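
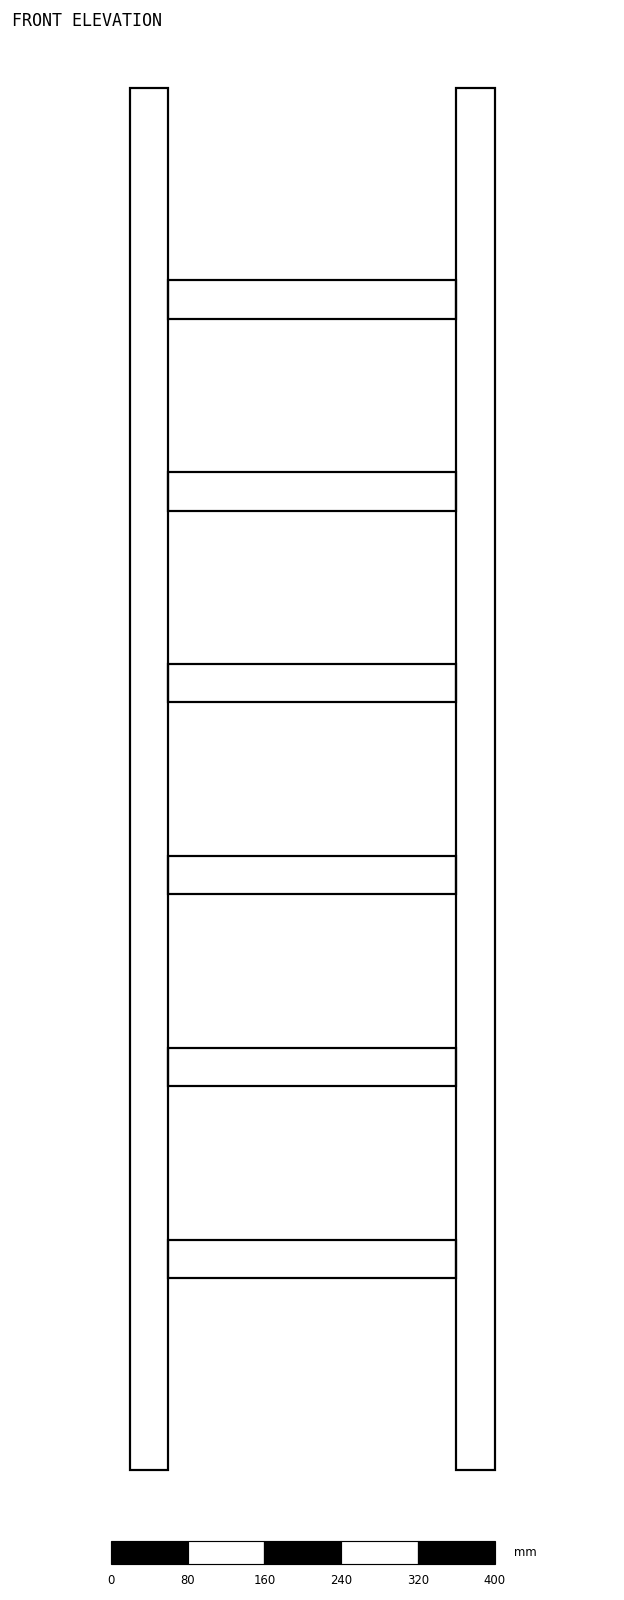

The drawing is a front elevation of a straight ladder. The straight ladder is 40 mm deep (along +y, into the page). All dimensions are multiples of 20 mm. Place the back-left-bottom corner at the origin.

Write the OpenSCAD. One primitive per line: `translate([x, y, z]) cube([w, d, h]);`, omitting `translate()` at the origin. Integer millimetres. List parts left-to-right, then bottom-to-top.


cube([40, 40, 1440]);
translate([40, 0, 200]) cube([300, 40, 40]);
translate([40, 0, 400]) cube([300, 40, 40]);
translate([40, 0, 600]) cube([300, 40, 40]);
translate([40, 0, 800]) cube([300, 40, 40]);
translate([40, 0, 1000]) cube([300, 40, 40]);
translate([40, 0, 1200]) cube([300, 40, 40]);
translate([340, 0, 0]) cube([40, 40, 1440]);


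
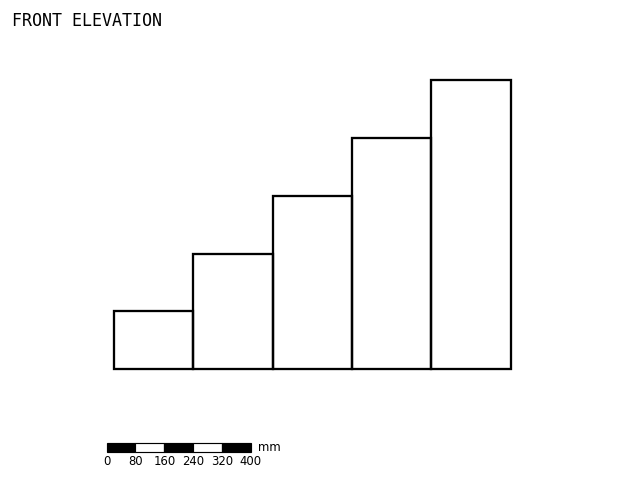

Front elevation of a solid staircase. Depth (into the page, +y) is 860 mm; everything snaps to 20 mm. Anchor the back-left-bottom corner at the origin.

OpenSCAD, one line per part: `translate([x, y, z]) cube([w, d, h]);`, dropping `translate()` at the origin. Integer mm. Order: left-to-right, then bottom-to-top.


cube([220, 860, 160]);
translate([220, 0, 0]) cube([220, 860, 320]);
translate([440, 0, 0]) cube([220, 860, 480]);
translate([660, 0, 0]) cube([220, 860, 640]);
translate([880, 0, 0]) cube([220, 860, 800]);


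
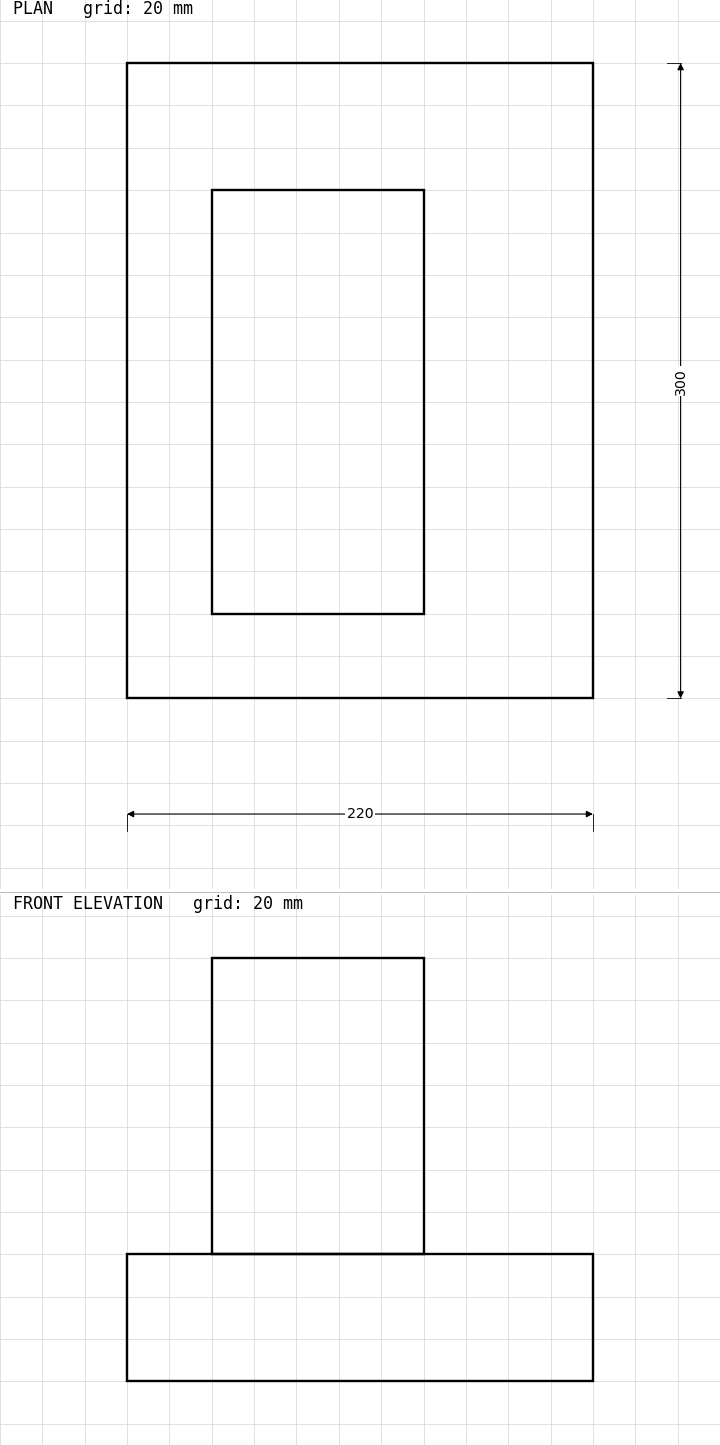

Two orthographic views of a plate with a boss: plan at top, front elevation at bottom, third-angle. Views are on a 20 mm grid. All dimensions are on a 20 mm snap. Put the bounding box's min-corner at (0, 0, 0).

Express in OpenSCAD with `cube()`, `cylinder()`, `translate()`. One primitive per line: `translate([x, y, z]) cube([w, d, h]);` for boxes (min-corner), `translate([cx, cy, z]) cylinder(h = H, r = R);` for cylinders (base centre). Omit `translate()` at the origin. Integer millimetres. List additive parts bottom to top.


cube([220, 300, 60]);
translate([40, 40, 60]) cube([100, 200, 140]);


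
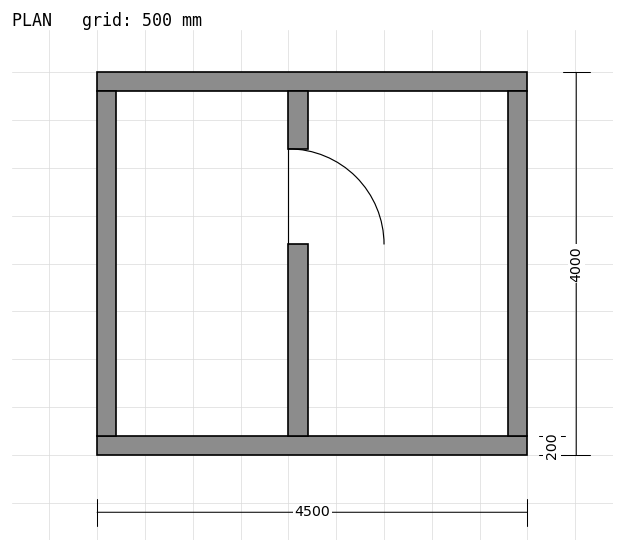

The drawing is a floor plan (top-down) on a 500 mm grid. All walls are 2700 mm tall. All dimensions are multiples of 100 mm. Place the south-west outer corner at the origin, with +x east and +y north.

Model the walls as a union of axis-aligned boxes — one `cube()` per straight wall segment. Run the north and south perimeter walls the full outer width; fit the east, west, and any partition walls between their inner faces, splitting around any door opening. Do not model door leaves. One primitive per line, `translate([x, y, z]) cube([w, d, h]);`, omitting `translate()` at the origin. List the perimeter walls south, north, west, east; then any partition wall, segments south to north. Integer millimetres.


cube([4500, 200, 2700]);
translate([0, 3800, 0]) cube([4500, 200, 2700]);
translate([0, 200, 0]) cube([200, 3600, 2700]);
translate([4300, 200, 0]) cube([200, 3600, 2700]);
translate([2000, 200, 0]) cube([200, 2000, 2700]);
translate([2000, 3200, 0]) cube([200, 600, 2700]);


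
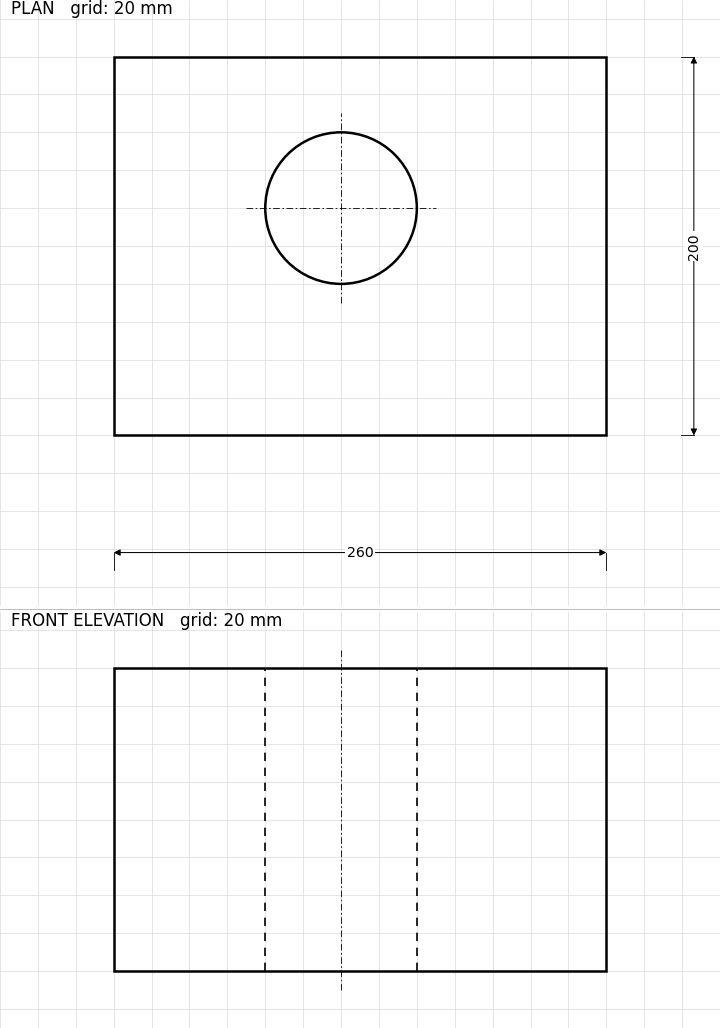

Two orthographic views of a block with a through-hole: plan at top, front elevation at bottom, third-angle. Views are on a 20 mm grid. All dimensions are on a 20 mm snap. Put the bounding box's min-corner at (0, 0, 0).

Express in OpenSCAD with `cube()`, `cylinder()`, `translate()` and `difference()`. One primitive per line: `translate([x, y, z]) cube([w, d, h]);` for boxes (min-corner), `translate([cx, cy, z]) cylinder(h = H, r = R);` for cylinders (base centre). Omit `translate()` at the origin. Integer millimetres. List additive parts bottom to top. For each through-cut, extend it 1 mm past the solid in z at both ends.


difference() {
  cube([260, 200, 160]);
  translate([120, 120, -1]) cylinder(h = 162, r = 40);
}


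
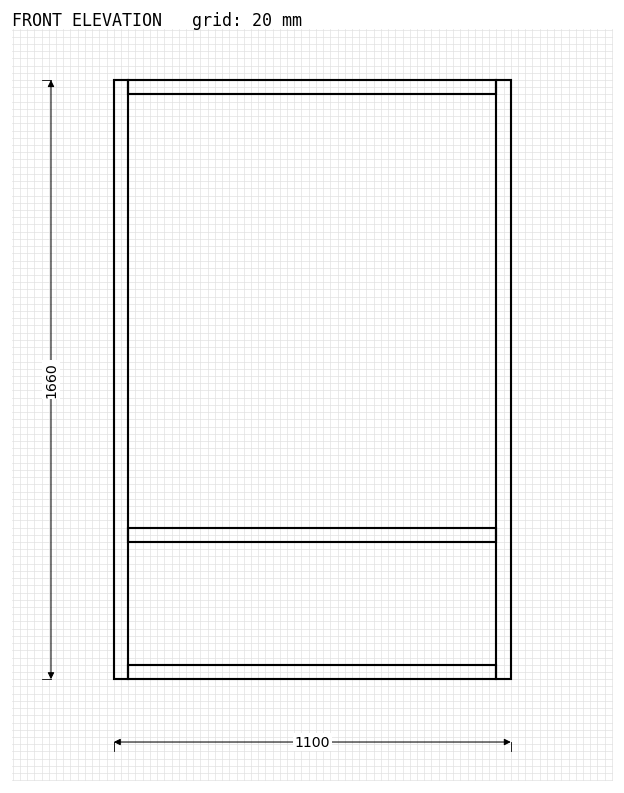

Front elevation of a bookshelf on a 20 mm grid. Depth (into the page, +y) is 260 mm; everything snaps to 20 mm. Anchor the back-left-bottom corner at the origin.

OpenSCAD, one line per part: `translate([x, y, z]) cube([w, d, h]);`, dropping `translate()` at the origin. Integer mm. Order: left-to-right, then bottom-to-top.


cube([40, 260, 1660]);
translate([40, 0, 0]) cube([1020, 260, 40]);
translate([40, 0, 380]) cube([1020, 260, 40]);
translate([40, 0, 1620]) cube([1020, 260, 40]);
translate([1060, 0, 0]) cube([40, 260, 1660]);


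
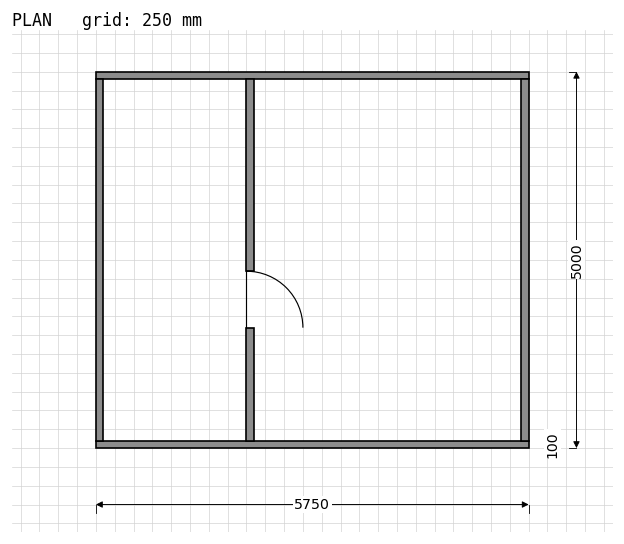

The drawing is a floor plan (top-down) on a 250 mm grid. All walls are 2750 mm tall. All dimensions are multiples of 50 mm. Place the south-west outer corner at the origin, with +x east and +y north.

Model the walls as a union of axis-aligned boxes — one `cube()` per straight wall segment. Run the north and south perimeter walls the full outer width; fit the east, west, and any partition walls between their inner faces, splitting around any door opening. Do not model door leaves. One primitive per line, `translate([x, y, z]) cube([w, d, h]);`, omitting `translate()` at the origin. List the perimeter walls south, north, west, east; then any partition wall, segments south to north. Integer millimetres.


cube([5750, 100, 2750]);
translate([0, 4900, 0]) cube([5750, 100, 2750]);
translate([0, 100, 0]) cube([100, 4800, 2750]);
translate([5650, 100, 0]) cube([100, 4800, 2750]);
translate([2000, 100, 0]) cube([100, 1500, 2750]);
translate([2000, 2350, 0]) cube([100, 2550, 2750]);


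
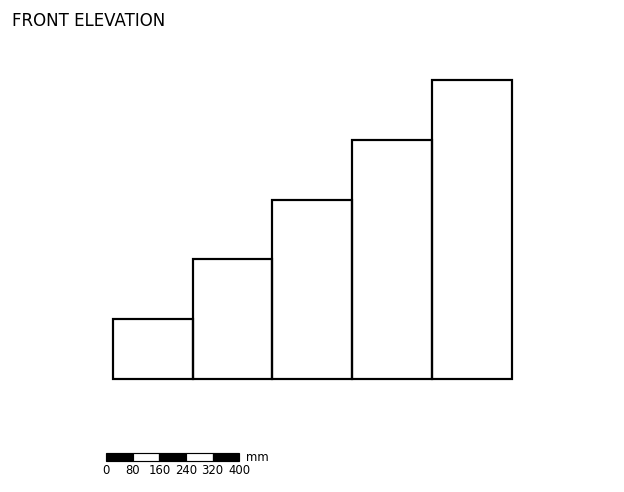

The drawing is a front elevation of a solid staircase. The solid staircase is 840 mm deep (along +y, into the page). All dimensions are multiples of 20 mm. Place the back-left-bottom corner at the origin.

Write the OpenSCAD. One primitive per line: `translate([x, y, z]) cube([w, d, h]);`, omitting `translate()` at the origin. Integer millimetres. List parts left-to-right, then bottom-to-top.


cube([240, 840, 180]);
translate([240, 0, 0]) cube([240, 840, 360]);
translate([480, 0, 0]) cube([240, 840, 540]);
translate([720, 0, 0]) cube([240, 840, 720]);
translate([960, 0, 0]) cube([240, 840, 900]);


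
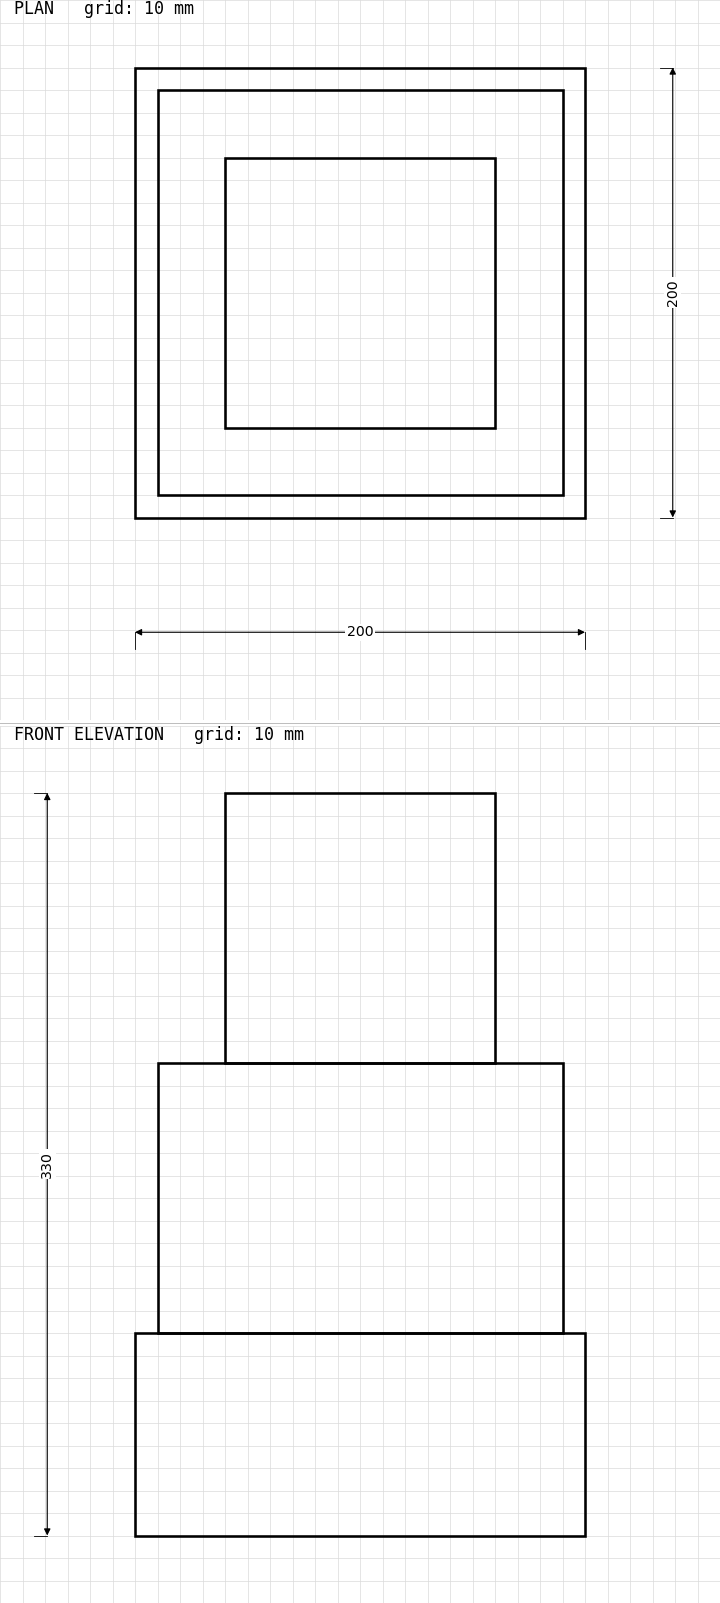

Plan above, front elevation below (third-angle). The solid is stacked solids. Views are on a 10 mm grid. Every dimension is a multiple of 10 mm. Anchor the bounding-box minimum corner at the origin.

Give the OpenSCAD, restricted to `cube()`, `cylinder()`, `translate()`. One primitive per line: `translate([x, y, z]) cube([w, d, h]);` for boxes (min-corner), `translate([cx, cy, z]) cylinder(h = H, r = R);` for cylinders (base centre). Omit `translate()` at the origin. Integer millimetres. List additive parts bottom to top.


cube([200, 200, 90]);
translate([10, 10, 90]) cube([180, 180, 120]);
translate([40, 40, 210]) cube([120, 120, 120]);


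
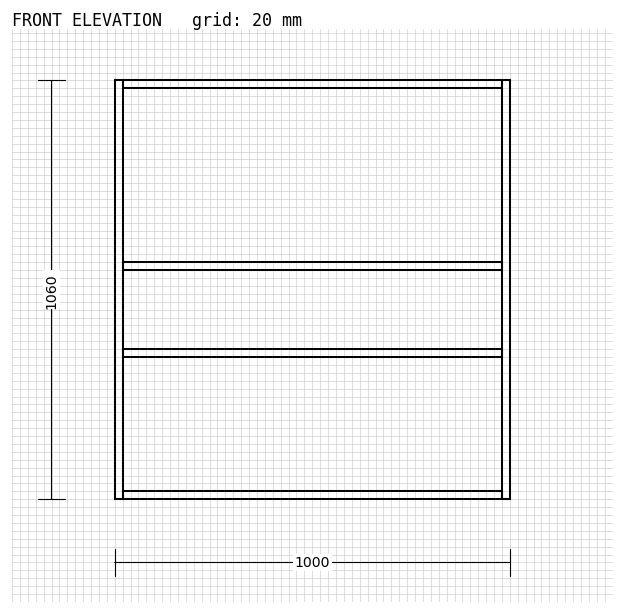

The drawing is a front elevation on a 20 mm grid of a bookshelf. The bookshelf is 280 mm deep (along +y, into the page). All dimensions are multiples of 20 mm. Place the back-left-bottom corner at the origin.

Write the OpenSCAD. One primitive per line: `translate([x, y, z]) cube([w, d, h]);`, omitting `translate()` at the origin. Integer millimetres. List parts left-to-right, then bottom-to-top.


cube([20, 280, 1060]);
translate([20, 0, 0]) cube([960, 280, 20]);
translate([20, 0, 360]) cube([960, 280, 20]);
translate([20, 0, 580]) cube([960, 280, 20]);
translate([20, 0, 1040]) cube([960, 280, 20]);
translate([980, 0, 0]) cube([20, 280, 1060]);


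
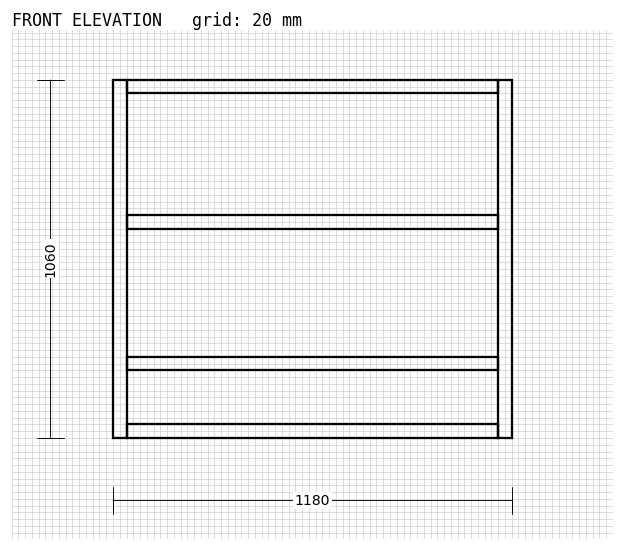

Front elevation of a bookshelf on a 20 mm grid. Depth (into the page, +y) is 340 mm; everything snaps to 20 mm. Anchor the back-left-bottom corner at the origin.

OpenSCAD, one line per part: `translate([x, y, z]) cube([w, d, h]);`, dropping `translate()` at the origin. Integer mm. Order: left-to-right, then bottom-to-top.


cube([40, 340, 1060]);
translate([40, 0, 0]) cube([1100, 340, 40]);
translate([40, 0, 200]) cube([1100, 340, 40]);
translate([40, 0, 620]) cube([1100, 340, 40]);
translate([40, 0, 1020]) cube([1100, 340, 40]);
translate([1140, 0, 0]) cube([40, 340, 1060]);


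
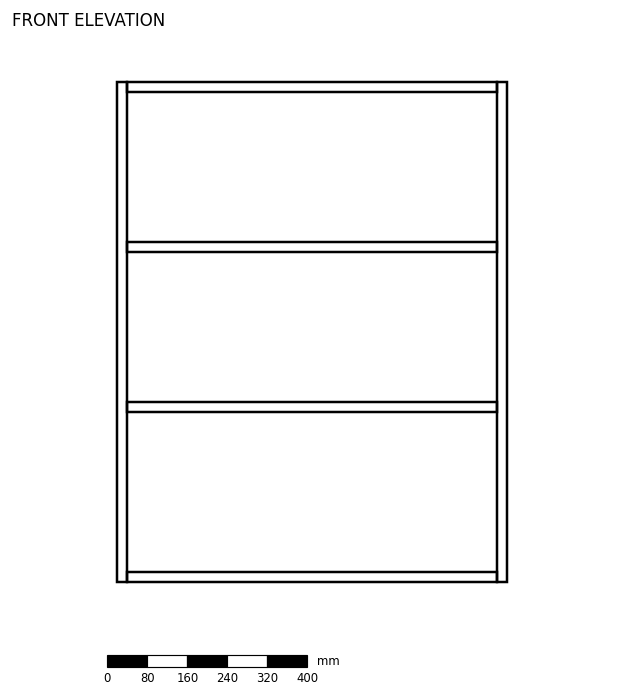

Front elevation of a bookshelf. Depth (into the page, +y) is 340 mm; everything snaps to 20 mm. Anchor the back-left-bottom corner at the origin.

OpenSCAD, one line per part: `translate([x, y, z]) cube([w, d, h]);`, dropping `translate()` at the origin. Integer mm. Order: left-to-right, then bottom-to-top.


cube([20, 340, 1000]);
translate([20, 0, 0]) cube([740, 340, 20]);
translate([20, 0, 340]) cube([740, 340, 20]);
translate([20, 0, 660]) cube([740, 340, 20]);
translate([20, 0, 980]) cube([740, 340, 20]);
translate([760, 0, 0]) cube([20, 340, 1000]);


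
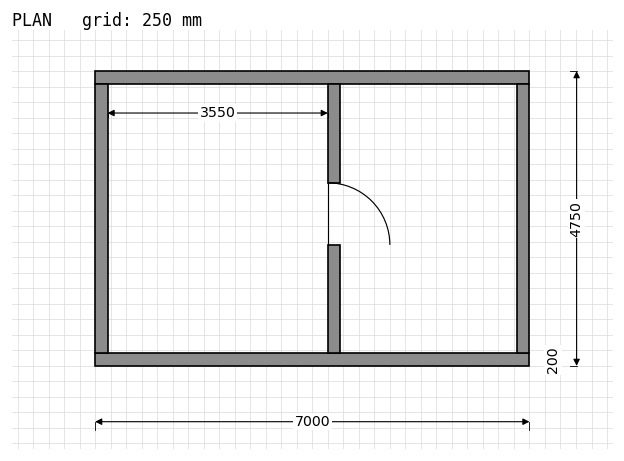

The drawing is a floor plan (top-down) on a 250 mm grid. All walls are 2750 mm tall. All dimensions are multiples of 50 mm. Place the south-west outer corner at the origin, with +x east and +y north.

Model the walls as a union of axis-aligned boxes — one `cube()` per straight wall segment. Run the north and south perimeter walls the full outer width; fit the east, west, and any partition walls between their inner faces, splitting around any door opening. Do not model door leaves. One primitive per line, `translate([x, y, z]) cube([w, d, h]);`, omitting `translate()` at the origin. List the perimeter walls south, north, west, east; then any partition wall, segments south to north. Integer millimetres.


cube([7000, 200, 2750]);
translate([0, 4550, 0]) cube([7000, 200, 2750]);
translate([0, 200, 0]) cube([200, 4350, 2750]);
translate([6800, 200, 0]) cube([200, 4350, 2750]);
translate([3750, 200, 0]) cube([200, 1750, 2750]);
translate([3750, 2950, 0]) cube([200, 1600, 2750]);


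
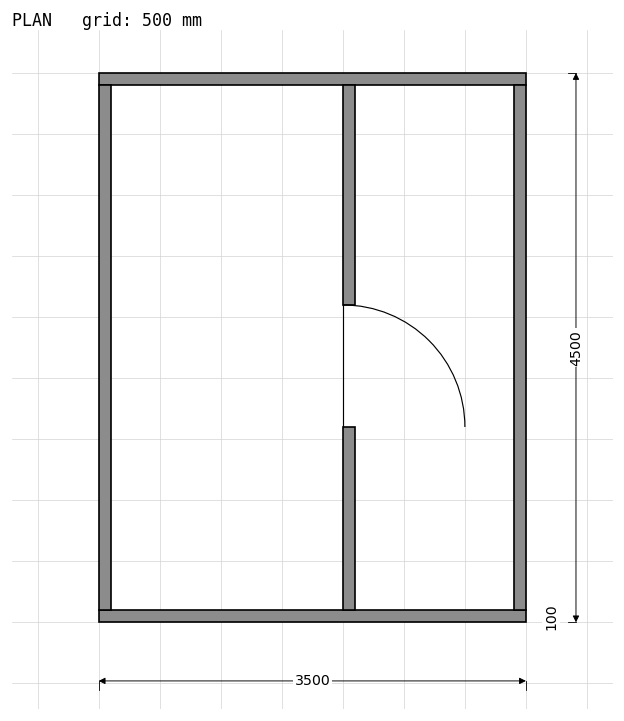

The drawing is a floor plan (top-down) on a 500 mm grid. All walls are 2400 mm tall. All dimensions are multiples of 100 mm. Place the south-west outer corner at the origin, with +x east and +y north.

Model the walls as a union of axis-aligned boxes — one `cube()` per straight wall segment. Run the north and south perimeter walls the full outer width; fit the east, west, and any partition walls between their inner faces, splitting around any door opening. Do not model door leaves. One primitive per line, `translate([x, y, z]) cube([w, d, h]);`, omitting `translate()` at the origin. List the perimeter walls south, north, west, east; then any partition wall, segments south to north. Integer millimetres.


cube([3500, 100, 2400]);
translate([0, 4400, 0]) cube([3500, 100, 2400]);
translate([0, 100, 0]) cube([100, 4300, 2400]);
translate([3400, 100, 0]) cube([100, 4300, 2400]);
translate([2000, 100, 0]) cube([100, 1500, 2400]);
translate([2000, 2600, 0]) cube([100, 1800, 2400]);


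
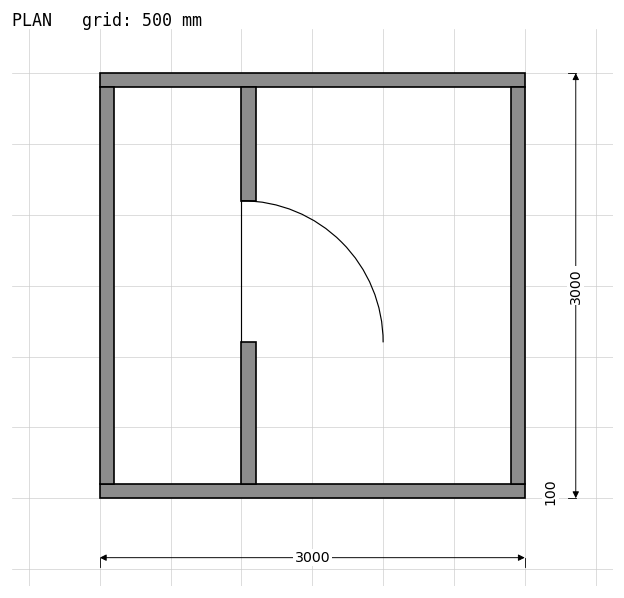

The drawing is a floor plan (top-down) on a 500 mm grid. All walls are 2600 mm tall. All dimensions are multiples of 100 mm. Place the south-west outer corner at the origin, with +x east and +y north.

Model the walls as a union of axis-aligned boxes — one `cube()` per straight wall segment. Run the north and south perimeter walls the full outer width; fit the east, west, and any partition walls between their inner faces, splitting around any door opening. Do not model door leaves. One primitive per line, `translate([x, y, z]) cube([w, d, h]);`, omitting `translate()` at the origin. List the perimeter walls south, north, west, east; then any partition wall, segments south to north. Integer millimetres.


cube([3000, 100, 2600]);
translate([0, 2900, 0]) cube([3000, 100, 2600]);
translate([0, 100, 0]) cube([100, 2800, 2600]);
translate([2900, 100, 0]) cube([100, 2800, 2600]);
translate([1000, 100, 0]) cube([100, 1000, 2600]);
translate([1000, 2100, 0]) cube([100, 800, 2600]);


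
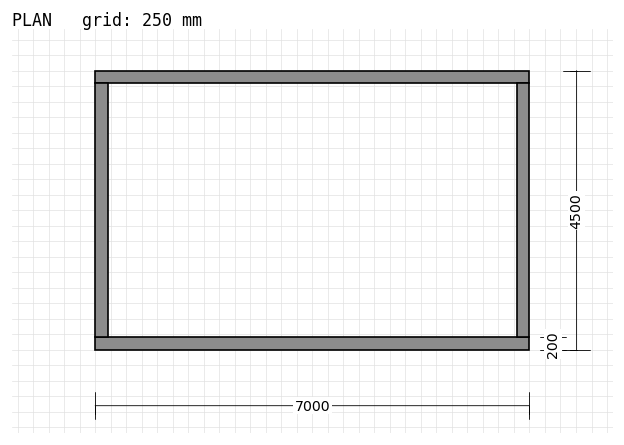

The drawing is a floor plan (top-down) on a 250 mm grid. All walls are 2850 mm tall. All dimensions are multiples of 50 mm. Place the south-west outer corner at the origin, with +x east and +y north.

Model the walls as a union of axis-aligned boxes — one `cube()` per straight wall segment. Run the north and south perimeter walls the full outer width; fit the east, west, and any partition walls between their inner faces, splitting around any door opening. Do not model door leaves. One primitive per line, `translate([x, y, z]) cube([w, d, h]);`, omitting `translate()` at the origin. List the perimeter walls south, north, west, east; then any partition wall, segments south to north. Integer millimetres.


cube([7000, 200, 2850]);
translate([0, 4300, 0]) cube([7000, 200, 2850]);
translate([0, 200, 0]) cube([200, 4100, 2850]);
translate([6800, 200, 0]) cube([200, 4100, 2850]);


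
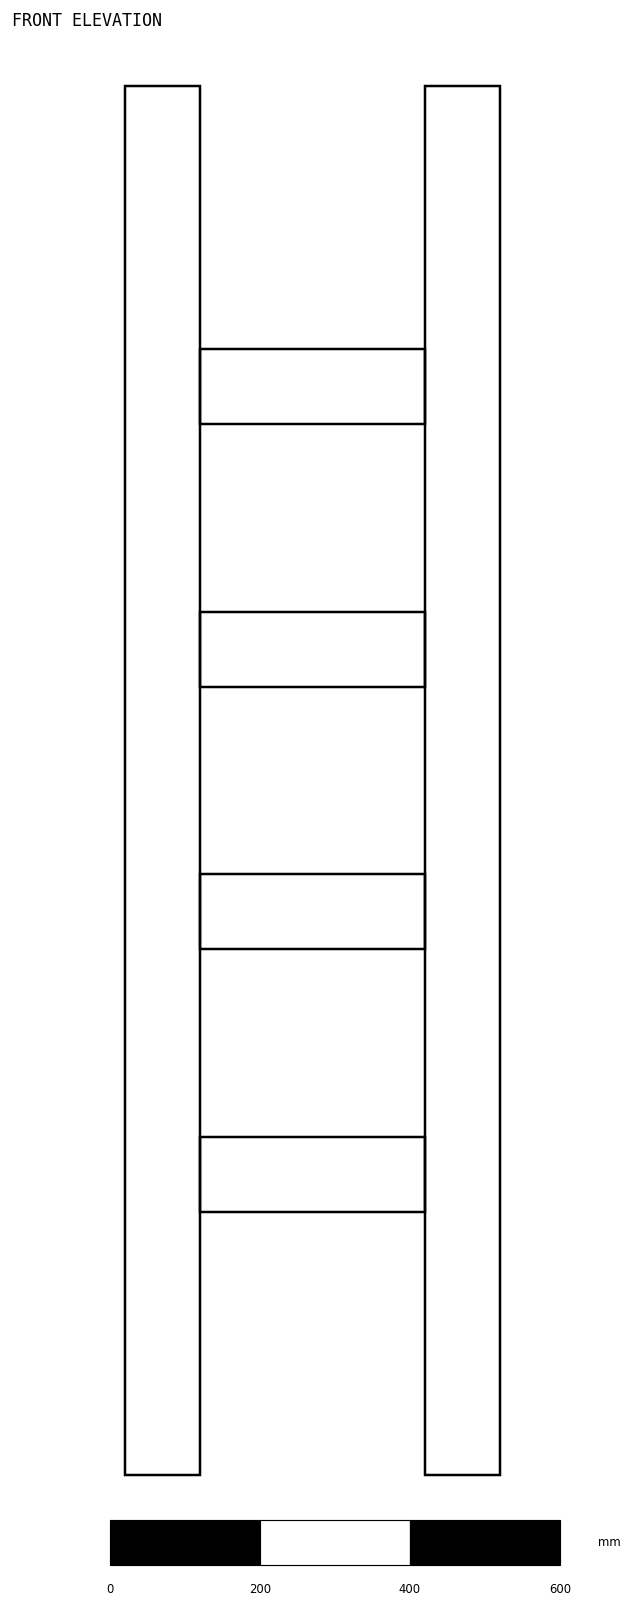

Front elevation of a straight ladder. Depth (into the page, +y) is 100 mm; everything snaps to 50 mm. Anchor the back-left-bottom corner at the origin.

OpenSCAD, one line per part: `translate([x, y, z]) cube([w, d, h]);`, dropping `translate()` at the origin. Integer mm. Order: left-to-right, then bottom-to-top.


cube([100, 100, 1850]);
translate([100, 0, 350]) cube([300, 100, 100]);
translate([100, 0, 700]) cube([300, 100, 100]);
translate([100, 0, 1050]) cube([300, 100, 100]);
translate([100, 0, 1400]) cube([300, 100, 100]);
translate([400, 0, 0]) cube([100, 100, 1850]);


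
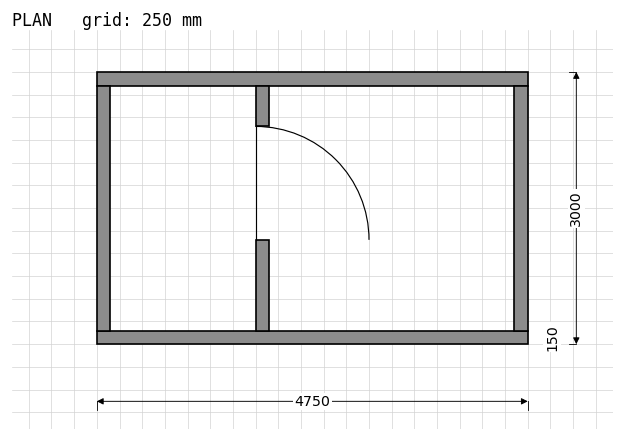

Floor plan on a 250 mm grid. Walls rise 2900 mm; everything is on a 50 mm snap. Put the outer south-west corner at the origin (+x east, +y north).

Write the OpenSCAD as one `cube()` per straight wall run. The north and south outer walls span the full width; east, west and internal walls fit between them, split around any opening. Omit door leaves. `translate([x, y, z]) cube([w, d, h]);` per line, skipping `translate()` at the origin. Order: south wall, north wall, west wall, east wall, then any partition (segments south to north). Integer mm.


cube([4750, 150, 2900]);
translate([0, 2850, 0]) cube([4750, 150, 2900]);
translate([0, 150, 0]) cube([150, 2700, 2900]);
translate([4600, 150, 0]) cube([150, 2700, 2900]);
translate([1750, 150, 0]) cube([150, 1000, 2900]);
translate([1750, 2400, 0]) cube([150, 450, 2900]);


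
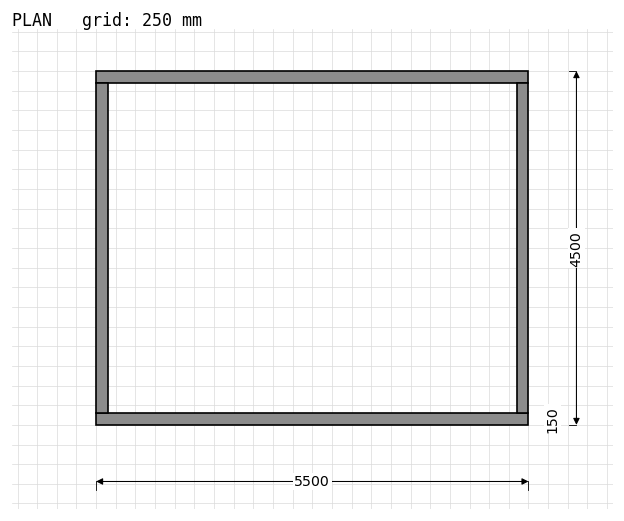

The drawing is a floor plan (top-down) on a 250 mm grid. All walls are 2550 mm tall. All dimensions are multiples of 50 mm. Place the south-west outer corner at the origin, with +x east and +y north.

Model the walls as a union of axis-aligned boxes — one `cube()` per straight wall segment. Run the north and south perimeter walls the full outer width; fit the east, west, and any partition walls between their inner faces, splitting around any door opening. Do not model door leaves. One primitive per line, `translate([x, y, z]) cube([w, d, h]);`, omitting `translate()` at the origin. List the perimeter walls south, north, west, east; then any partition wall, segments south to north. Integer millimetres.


cube([5500, 150, 2550]);
translate([0, 4350, 0]) cube([5500, 150, 2550]);
translate([0, 150, 0]) cube([150, 4200, 2550]);
translate([5350, 150, 0]) cube([150, 4200, 2550]);


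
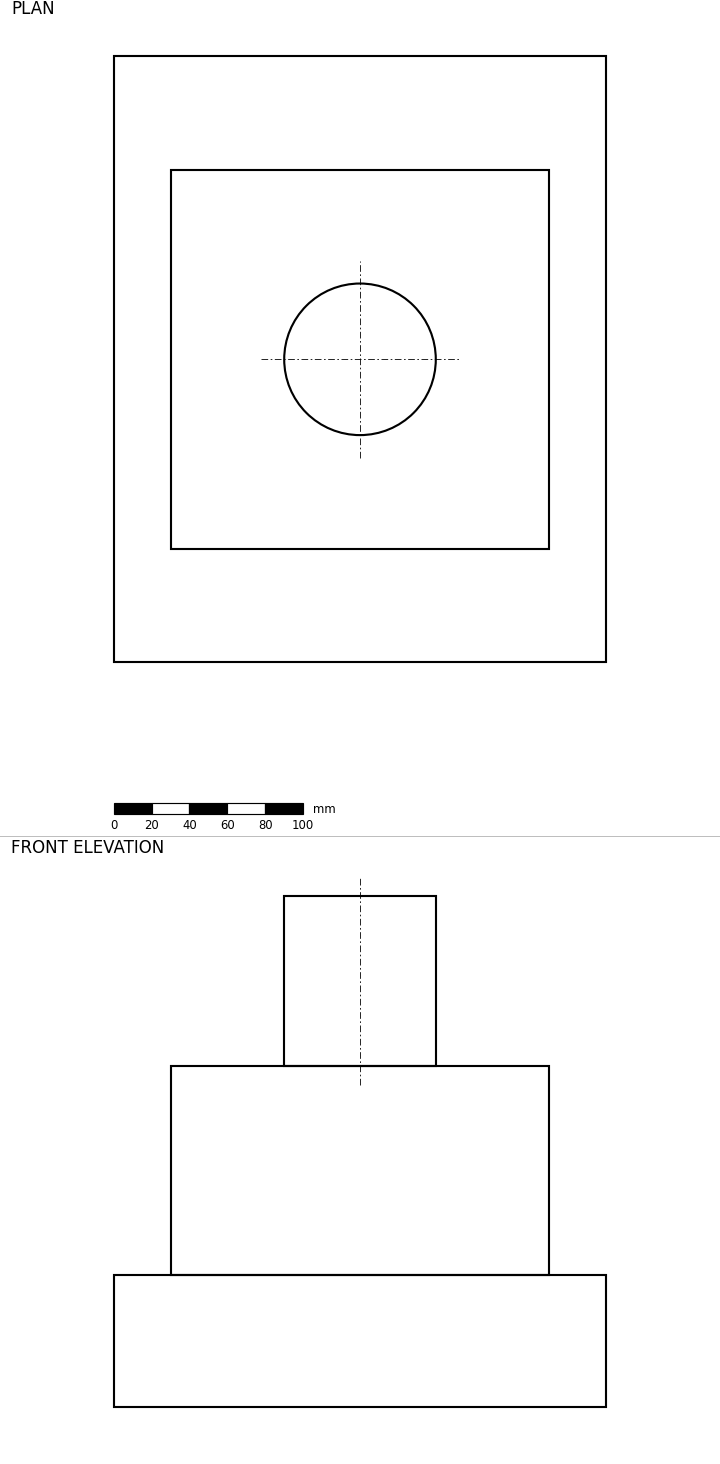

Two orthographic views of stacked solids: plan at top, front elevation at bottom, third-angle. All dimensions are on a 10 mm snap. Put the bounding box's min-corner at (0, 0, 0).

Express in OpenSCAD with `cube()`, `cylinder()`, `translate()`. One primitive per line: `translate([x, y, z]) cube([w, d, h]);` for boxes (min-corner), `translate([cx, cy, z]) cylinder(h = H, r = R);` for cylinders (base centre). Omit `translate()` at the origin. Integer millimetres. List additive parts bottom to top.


cube([260, 320, 70]);
translate([30, 60, 70]) cube([200, 200, 110]);
translate([130, 160, 180]) cylinder(h = 90, r = 40);


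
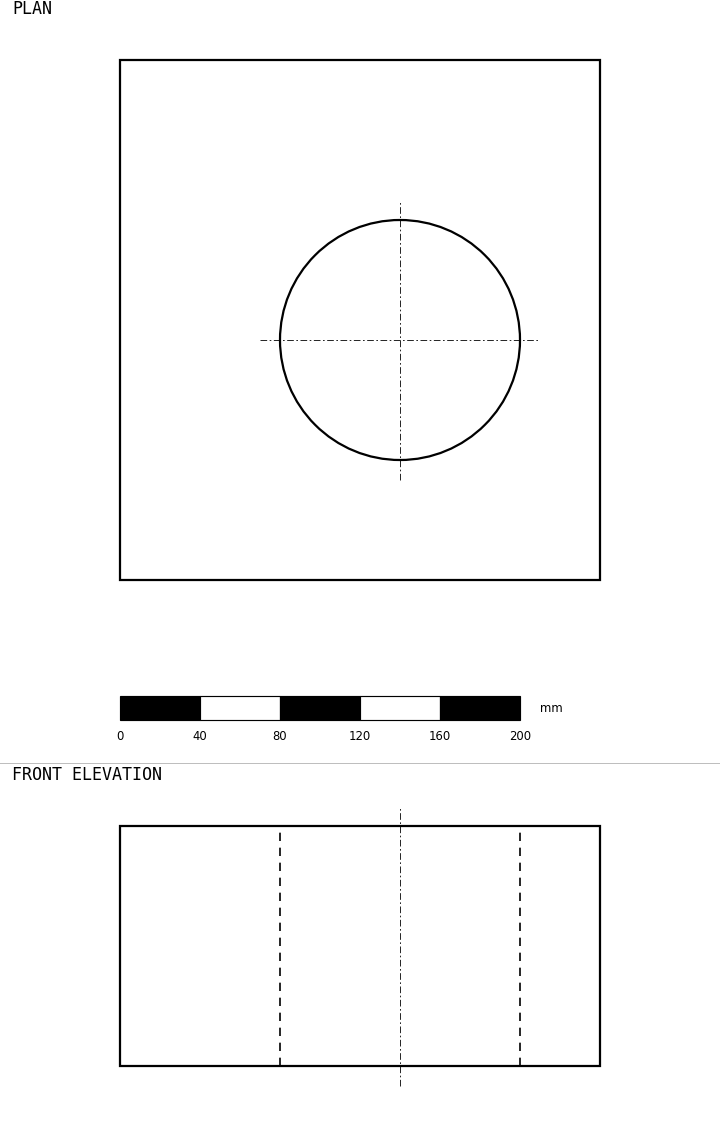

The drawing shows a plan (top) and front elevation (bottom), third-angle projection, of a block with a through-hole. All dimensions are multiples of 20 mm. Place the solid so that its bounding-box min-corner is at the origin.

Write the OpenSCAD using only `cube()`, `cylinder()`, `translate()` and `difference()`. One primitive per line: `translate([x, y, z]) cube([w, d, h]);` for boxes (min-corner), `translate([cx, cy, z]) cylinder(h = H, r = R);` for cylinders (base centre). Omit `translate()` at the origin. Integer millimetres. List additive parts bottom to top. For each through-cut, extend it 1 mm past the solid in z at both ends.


difference() {
  cube([240, 260, 120]);
  translate([140, 120, -1]) cylinder(h = 122, r = 60);
}


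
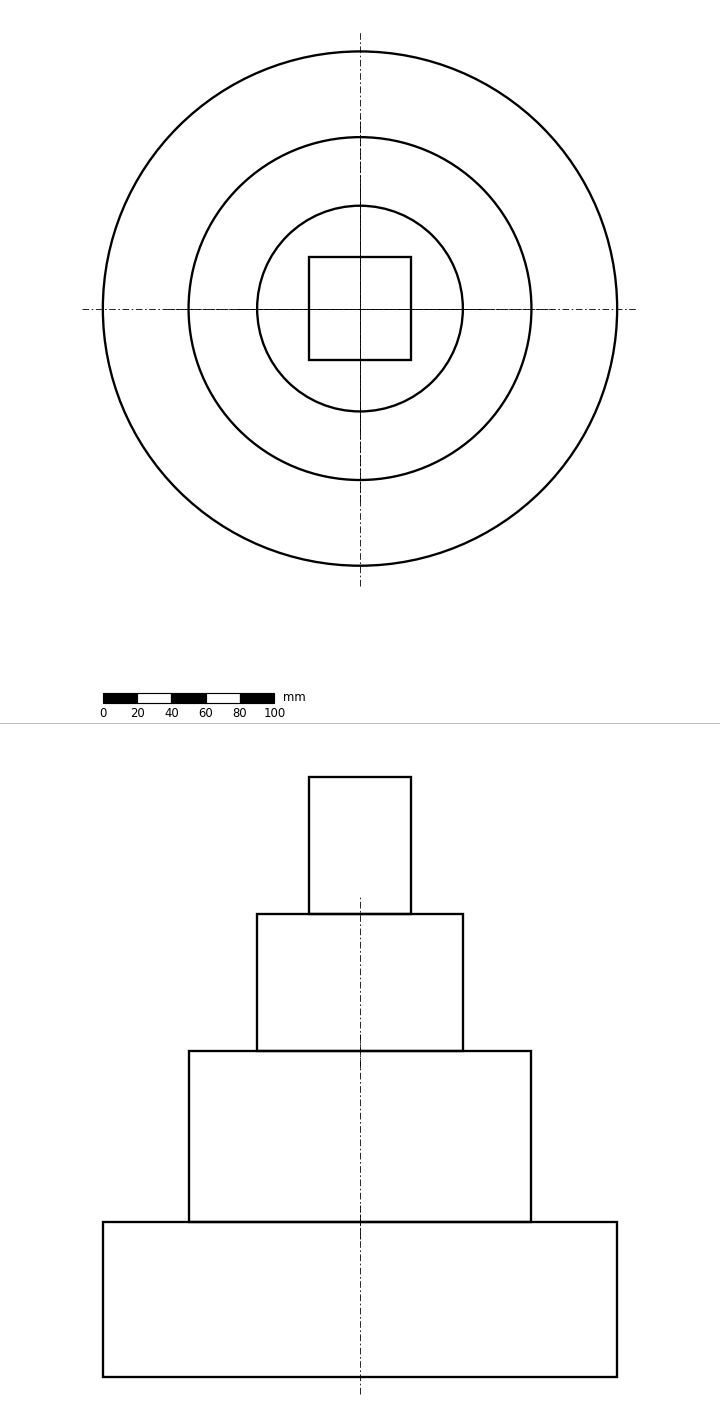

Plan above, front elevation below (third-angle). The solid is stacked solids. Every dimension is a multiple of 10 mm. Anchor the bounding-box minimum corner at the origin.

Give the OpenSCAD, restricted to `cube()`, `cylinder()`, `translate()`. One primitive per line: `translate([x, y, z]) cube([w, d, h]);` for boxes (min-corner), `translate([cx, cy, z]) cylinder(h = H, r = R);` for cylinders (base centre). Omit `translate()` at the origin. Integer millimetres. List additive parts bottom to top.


translate([150, 150, 0]) cylinder(h = 90, r = 150);
translate([150, 150, 90]) cylinder(h = 100, r = 100);
translate([150, 150, 190]) cylinder(h = 80, r = 60);
translate([120, 120, 270]) cube([60, 60, 80]);


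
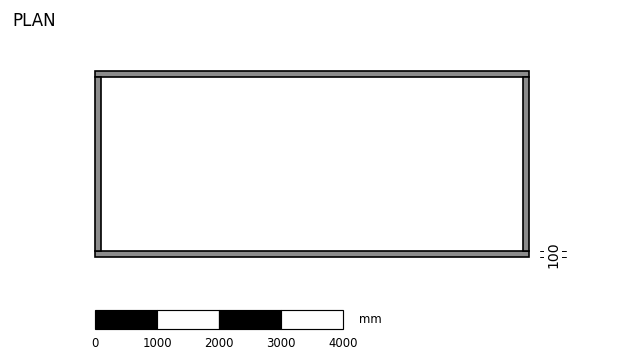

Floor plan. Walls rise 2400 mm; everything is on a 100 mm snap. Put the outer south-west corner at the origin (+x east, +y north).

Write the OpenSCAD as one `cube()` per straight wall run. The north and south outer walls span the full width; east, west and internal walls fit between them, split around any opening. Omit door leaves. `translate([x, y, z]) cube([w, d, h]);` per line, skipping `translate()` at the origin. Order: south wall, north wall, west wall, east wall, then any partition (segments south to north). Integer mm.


cube([7000, 100, 2400]);
translate([0, 2900, 0]) cube([7000, 100, 2400]);
translate([0, 100, 0]) cube([100, 2800, 2400]);
translate([6900, 100, 0]) cube([100, 2800, 2400]);


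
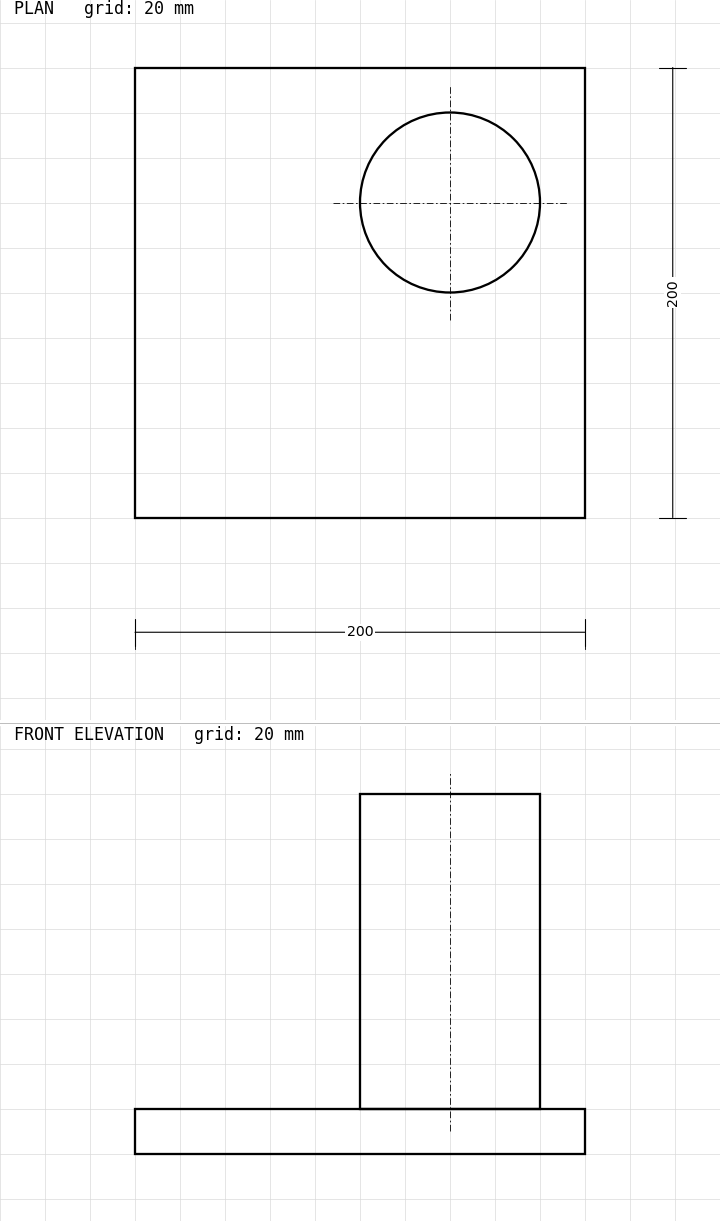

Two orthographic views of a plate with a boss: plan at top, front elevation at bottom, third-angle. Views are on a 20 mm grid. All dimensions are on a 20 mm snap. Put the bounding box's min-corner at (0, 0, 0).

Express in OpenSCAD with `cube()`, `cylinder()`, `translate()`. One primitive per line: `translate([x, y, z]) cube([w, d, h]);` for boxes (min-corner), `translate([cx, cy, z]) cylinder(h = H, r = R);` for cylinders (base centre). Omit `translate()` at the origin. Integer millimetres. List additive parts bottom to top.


cube([200, 200, 20]);
translate([140, 140, 20]) cylinder(h = 140, r = 40);


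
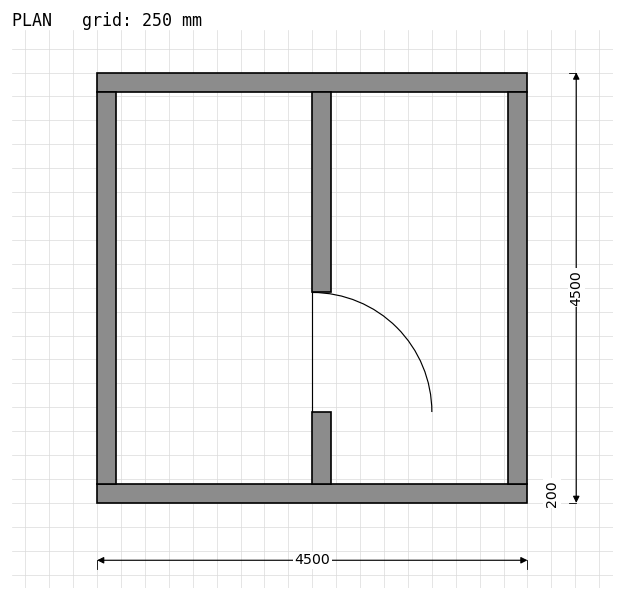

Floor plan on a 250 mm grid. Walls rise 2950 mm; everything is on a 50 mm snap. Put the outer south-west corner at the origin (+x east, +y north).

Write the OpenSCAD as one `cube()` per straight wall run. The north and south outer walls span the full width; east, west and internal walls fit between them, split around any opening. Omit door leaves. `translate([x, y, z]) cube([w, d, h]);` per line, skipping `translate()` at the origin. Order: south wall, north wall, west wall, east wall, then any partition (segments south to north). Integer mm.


cube([4500, 200, 2950]);
translate([0, 4300, 0]) cube([4500, 200, 2950]);
translate([0, 200, 0]) cube([200, 4100, 2950]);
translate([4300, 200, 0]) cube([200, 4100, 2950]);
translate([2250, 200, 0]) cube([200, 750, 2950]);
translate([2250, 2200, 0]) cube([200, 2100, 2950]);


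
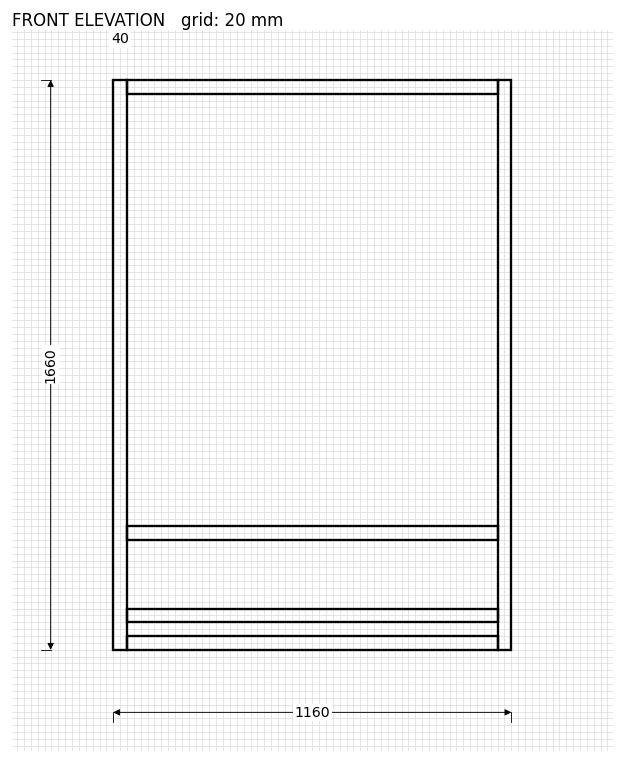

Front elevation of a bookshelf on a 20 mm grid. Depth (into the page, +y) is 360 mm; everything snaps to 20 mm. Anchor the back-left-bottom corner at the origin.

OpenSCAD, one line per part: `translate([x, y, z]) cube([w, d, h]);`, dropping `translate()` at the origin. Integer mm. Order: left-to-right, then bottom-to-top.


cube([40, 360, 1660]);
translate([40, 0, 0]) cube([1080, 360, 40]);
translate([40, 0, 80]) cube([1080, 360, 40]);
translate([40, 0, 320]) cube([1080, 360, 40]);
translate([40, 0, 1620]) cube([1080, 360, 40]);
translate([1120, 0, 0]) cube([40, 360, 1660]);


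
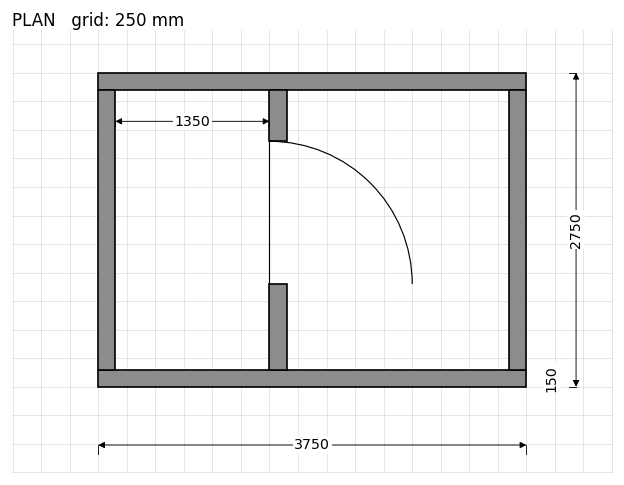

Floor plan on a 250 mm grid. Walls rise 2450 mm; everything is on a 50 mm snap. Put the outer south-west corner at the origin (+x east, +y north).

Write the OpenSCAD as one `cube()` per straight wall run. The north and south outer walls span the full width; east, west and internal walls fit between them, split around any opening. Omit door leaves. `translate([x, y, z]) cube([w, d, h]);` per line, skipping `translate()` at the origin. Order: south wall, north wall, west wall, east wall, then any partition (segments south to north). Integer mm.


cube([3750, 150, 2450]);
translate([0, 2600, 0]) cube([3750, 150, 2450]);
translate([0, 150, 0]) cube([150, 2450, 2450]);
translate([3600, 150, 0]) cube([150, 2450, 2450]);
translate([1500, 150, 0]) cube([150, 750, 2450]);
translate([1500, 2150, 0]) cube([150, 450, 2450]);


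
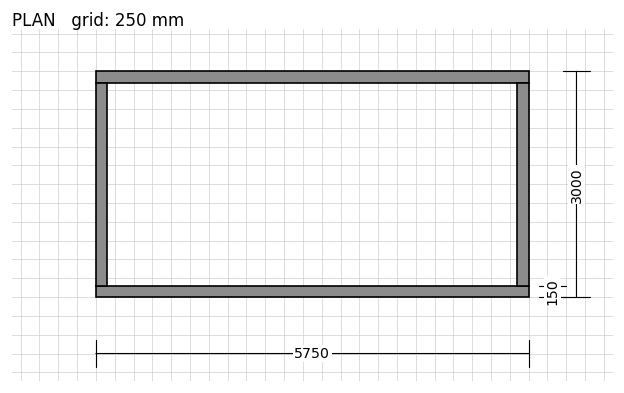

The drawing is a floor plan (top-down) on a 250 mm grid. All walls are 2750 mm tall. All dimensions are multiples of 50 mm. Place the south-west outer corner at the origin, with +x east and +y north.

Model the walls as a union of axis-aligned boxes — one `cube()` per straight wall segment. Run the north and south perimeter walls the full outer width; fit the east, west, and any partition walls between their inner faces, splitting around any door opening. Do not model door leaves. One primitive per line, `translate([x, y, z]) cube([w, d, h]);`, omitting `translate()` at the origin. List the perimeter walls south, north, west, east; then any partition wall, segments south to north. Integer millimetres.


cube([5750, 150, 2750]);
translate([0, 2850, 0]) cube([5750, 150, 2750]);
translate([0, 150, 0]) cube([150, 2700, 2750]);
translate([5600, 150, 0]) cube([150, 2700, 2750]);


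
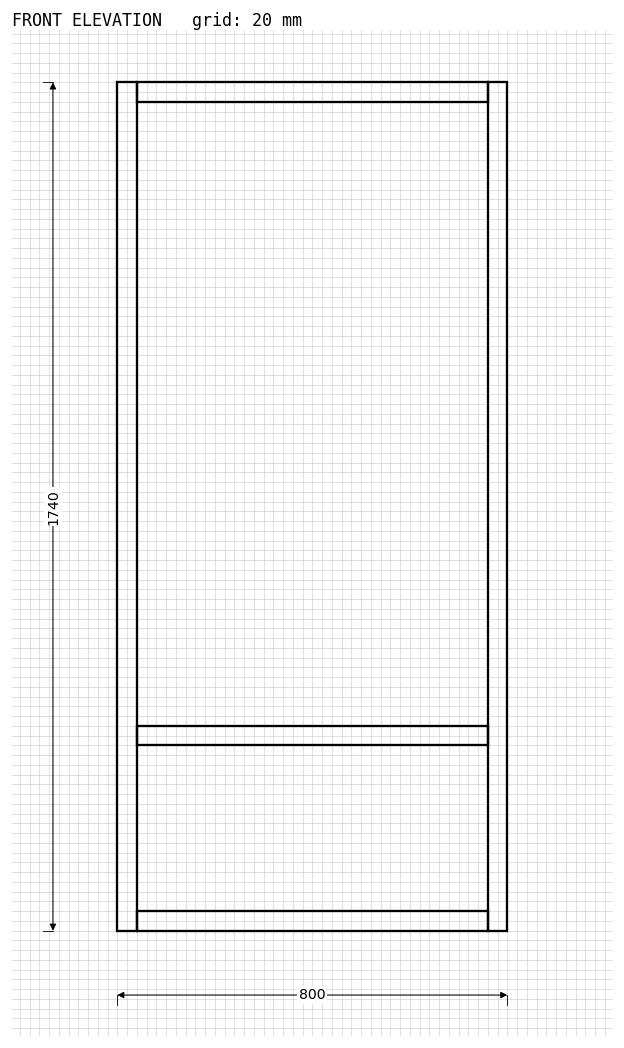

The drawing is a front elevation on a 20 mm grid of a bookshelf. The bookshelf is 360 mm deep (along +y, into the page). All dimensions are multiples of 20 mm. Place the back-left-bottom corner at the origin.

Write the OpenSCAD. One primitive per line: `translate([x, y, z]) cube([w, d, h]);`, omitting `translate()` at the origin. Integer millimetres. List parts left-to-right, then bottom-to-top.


cube([40, 360, 1740]);
translate([40, 0, 0]) cube([720, 360, 40]);
translate([40, 0, 380]) cube([720, 360, 40]);
translate([40, 0, 1700]) cube([720, 360, 40]);
translate([760, 0, 0]) cube([40, 360, 1740]);


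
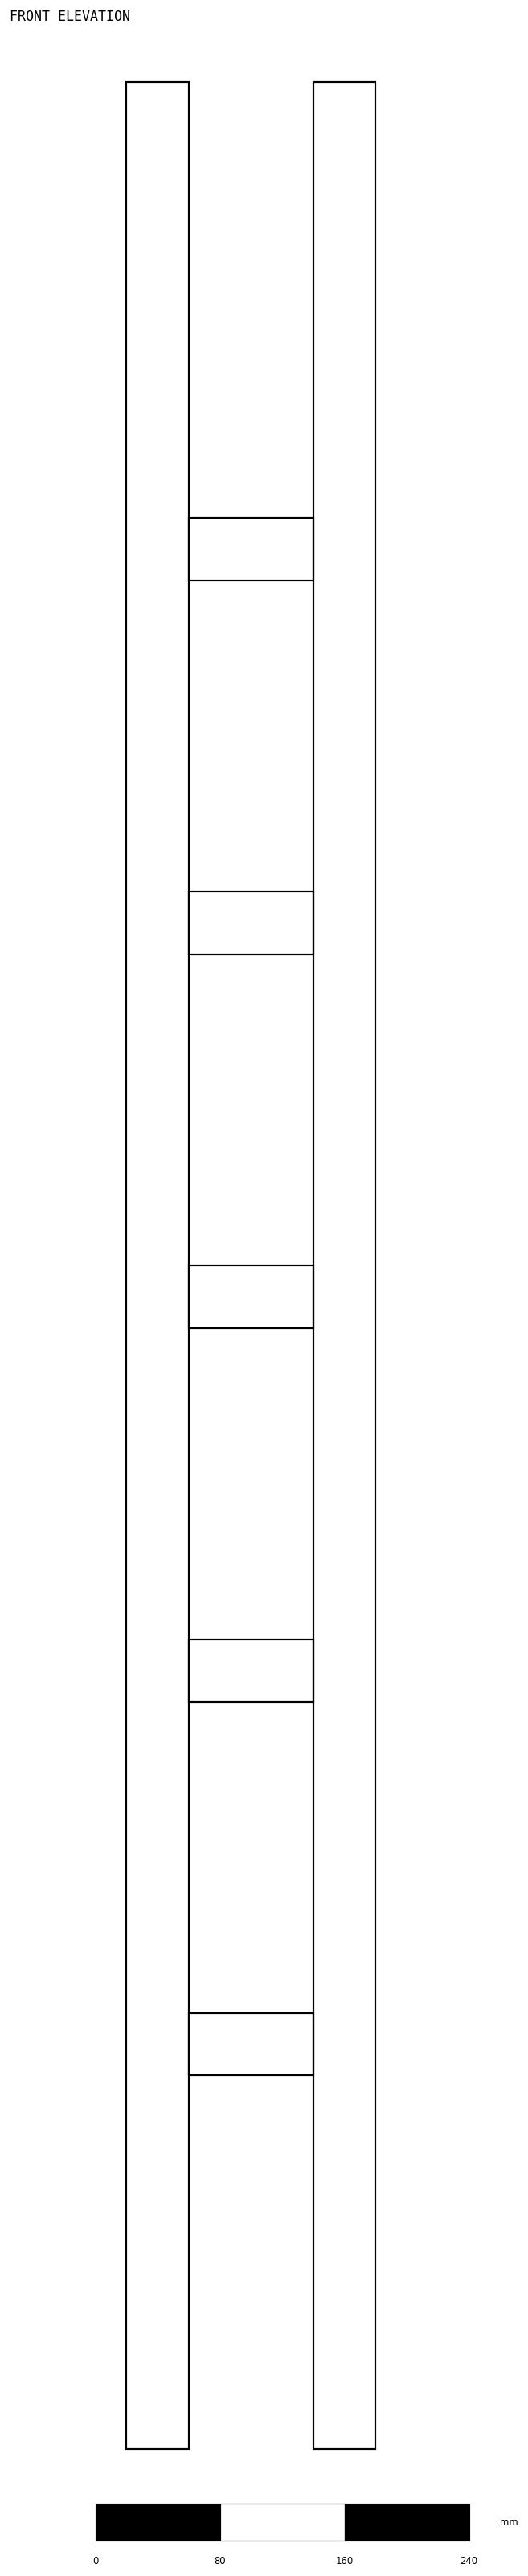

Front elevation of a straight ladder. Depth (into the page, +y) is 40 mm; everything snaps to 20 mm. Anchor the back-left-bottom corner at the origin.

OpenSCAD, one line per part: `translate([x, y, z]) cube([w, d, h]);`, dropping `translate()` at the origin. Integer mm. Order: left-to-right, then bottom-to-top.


cube([40, 40, 1520]);
translate([40, 0, 240]) cube([80, 40, 40]);
translate([40, 0, 480]) cube([80, 40, 40]);
translate([40, 0, 720]) cube([80, 40, 40]);
translate([40, 0, 960]) cube([80, 40, 40]);
translate([40, 0, 1200]) cube([80, 40, 40]);
translate([120, 0, 0]) cube([40, 40, 1520]);


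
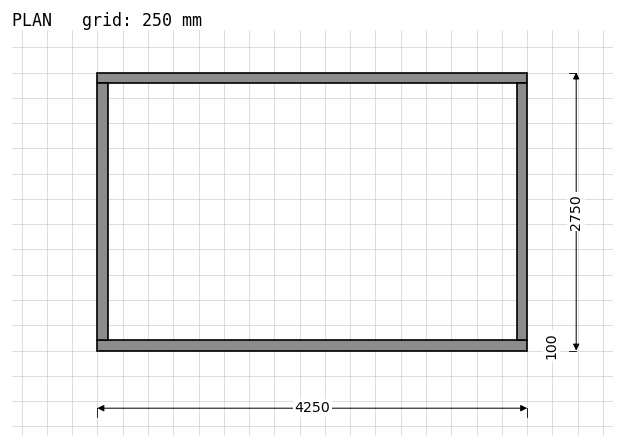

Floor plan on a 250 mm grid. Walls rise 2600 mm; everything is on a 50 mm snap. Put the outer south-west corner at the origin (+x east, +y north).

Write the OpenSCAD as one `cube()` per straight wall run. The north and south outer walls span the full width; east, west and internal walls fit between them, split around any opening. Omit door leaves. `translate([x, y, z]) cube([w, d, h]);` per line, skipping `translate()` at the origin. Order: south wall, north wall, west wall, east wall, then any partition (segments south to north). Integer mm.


cube([4250, 100, 2600]);
translate([0, 2650, 0]) cube([4250, 100, 2600]);
translate([0, 100, 0]) cube([100, 2550, 2600]);
translate([4150, 100, 0]) cube([100, 2550, 2600]);


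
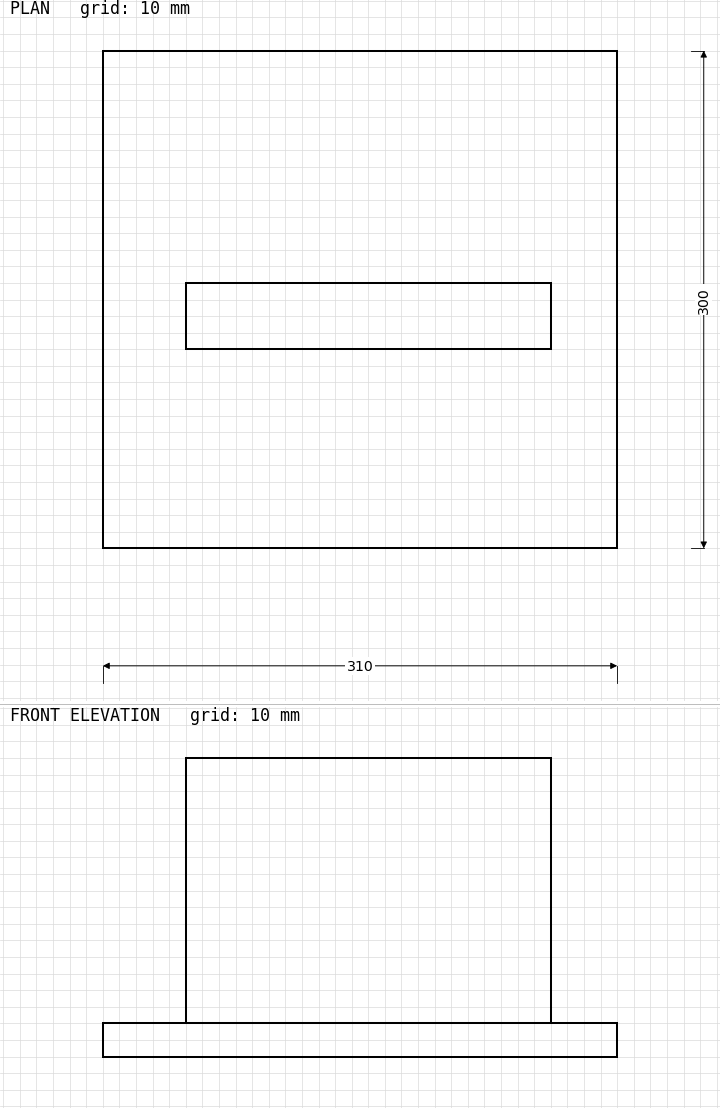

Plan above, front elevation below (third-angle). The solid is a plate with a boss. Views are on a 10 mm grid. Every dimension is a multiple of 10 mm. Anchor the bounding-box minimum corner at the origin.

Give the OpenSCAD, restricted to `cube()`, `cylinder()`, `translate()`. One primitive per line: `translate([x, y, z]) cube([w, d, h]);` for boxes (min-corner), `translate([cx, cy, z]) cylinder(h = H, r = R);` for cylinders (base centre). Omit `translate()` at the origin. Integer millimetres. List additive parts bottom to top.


cube([310, 300, 20]);
translate([50, 120, 20]) cube([220, 40, 160]);


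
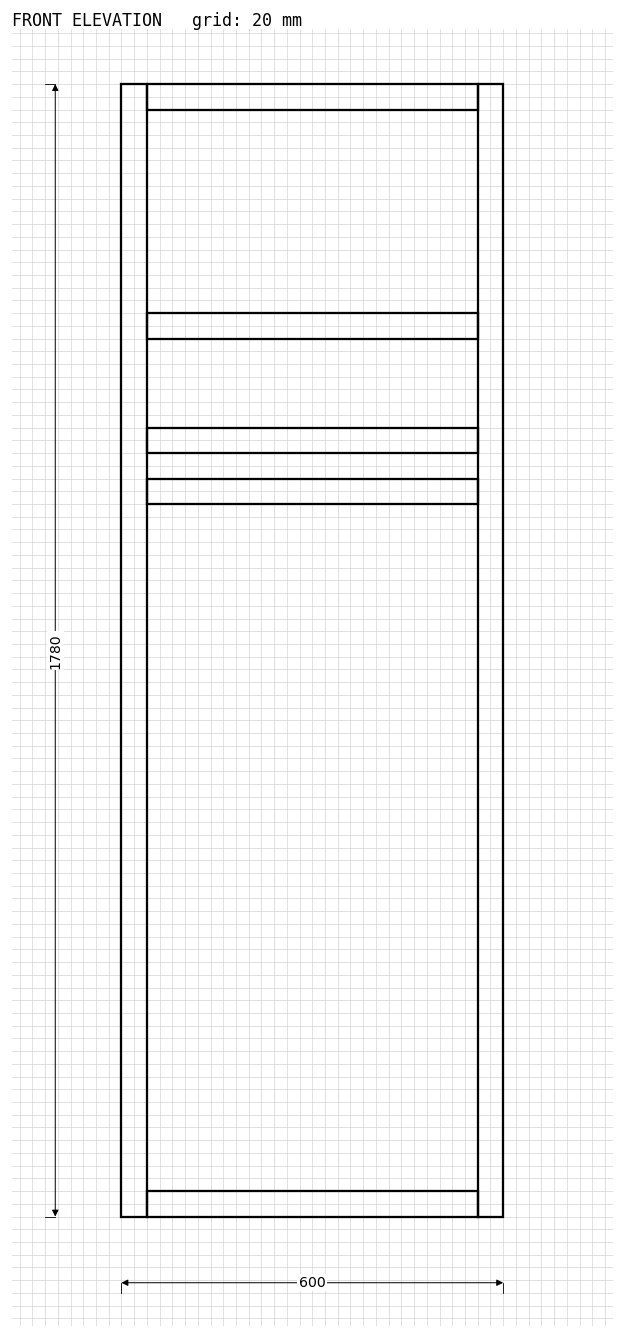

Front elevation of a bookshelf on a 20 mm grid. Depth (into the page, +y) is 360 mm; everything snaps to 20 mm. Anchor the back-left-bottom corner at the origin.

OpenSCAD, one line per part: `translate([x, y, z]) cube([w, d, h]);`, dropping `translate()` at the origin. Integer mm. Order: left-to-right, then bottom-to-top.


cube([40, 360, 1780]);
translate([40, 0, 0]) cube([520, 360, 40]);
translate([40, 0, 1120]) cube([520, 360, 40]);
translate([40, 0, 1200]) cube([520, 360, 40]);
translate([40, 0, 1380]) cube([520, 360, 40]);
translate([40, 0, 1740]) cube([520, 360, 40]);
translate([560, 0, 0]) cube([40, 360, 1780]);


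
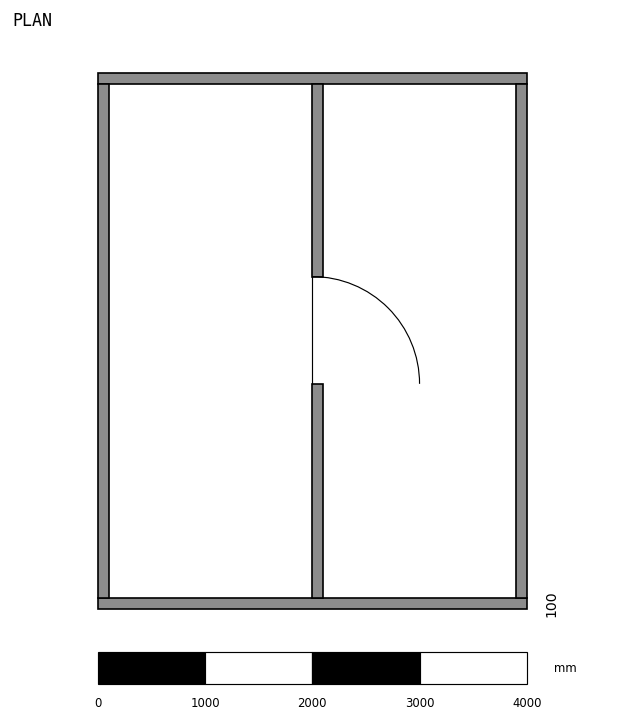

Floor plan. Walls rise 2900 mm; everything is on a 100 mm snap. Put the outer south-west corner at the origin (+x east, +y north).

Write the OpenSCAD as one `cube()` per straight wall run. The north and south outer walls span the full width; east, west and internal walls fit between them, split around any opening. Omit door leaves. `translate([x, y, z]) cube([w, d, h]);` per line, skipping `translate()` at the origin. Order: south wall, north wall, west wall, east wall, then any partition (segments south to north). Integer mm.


cube([4000, 100, 2900]);
translate([0, 4900, 0]) cube([4000, 100, 2900]);
translate([0, 100, 0]) cube([100, 4800, 2900]);
translate([3900, 100, 0]) cube([100, 4800, 2900]);
translate([2000, 100, 0]) cube([100, 2000, 2900]);
translate([2000, 3100, 0]) cube([100, 1800, 2900]);


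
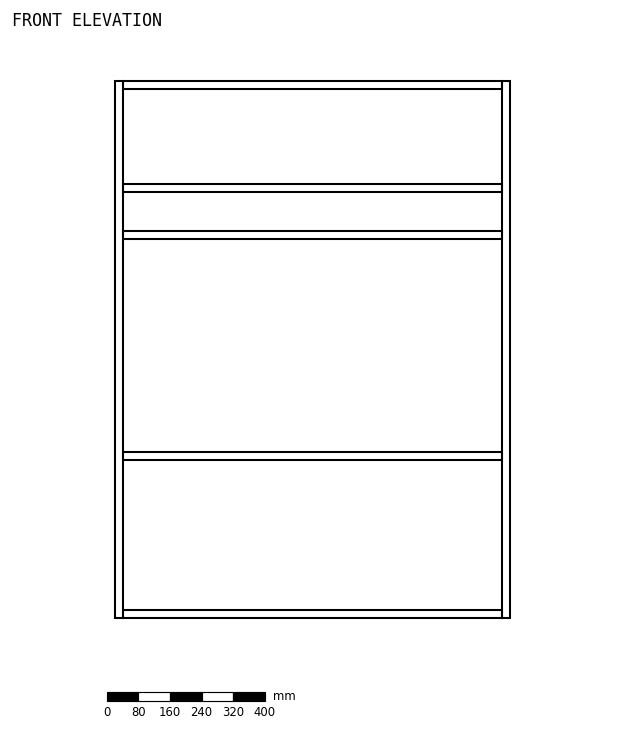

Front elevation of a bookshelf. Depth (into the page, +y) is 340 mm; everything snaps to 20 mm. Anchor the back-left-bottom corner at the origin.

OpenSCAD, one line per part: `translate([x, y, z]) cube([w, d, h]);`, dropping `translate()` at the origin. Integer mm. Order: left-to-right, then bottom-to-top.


cube([20, 340, 1360]);
translate([20, 0, 0]) cube([960, 340, 20]);
translate([20, 0, 400]) cube([960, 340, 20]);
translate([20, 0, 960]) cube([960, 340, 20]);
translate([20, 0, 1080]) cube([960, 340, 20]);
translate([20, 0, 1340]) cube([960, 340, 20]);
translate([980, 0, 0]) cube([20, 340, 1360]);


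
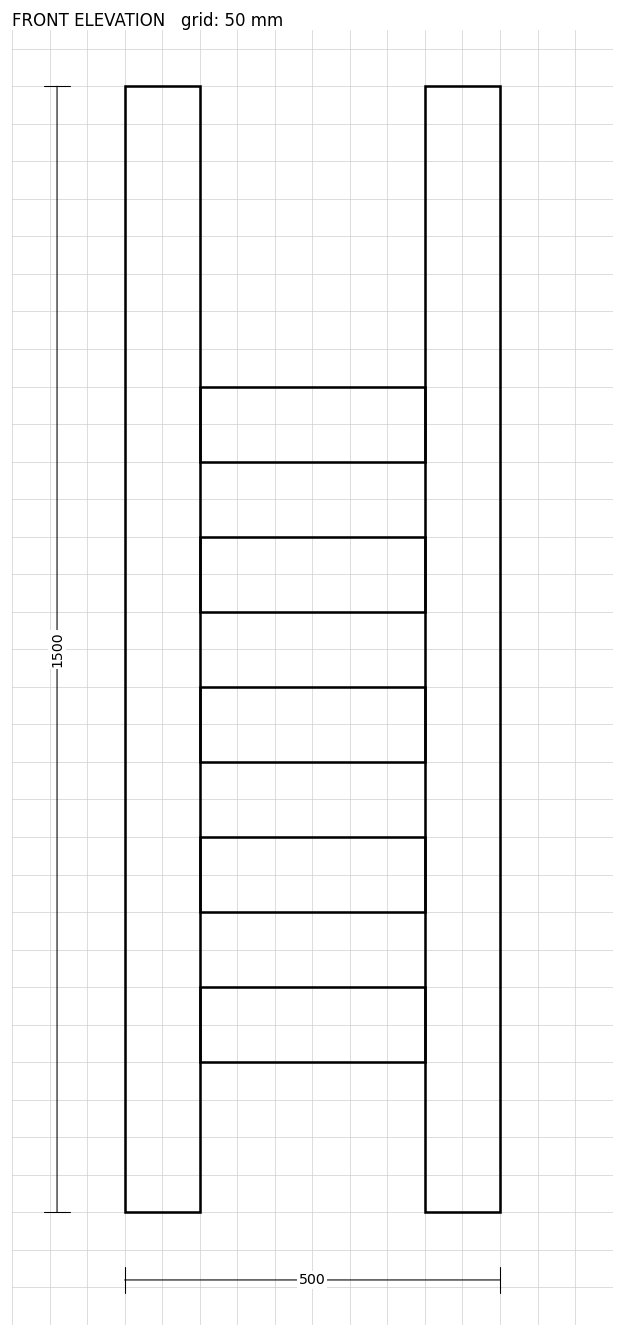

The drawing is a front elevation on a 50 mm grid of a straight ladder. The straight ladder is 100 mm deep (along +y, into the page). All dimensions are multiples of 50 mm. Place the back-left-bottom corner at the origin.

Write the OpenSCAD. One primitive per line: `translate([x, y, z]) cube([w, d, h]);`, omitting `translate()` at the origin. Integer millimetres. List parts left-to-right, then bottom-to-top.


cube([100, 100, 1500]);
translate([100, 0, 200]) cube([300, 100, 100]);
translate([100, 0, 400]) cube([300, 100, 100]);
translate([100, 0, 600]) cube([300, 100, 100]);
translate([100, 0, 800]) cube([300, 100, 100]);
translate([100, 0, 1000]) cube([300, 100, 100]);
translate([400, 0, 0]) cube([100, 100, 1500]);


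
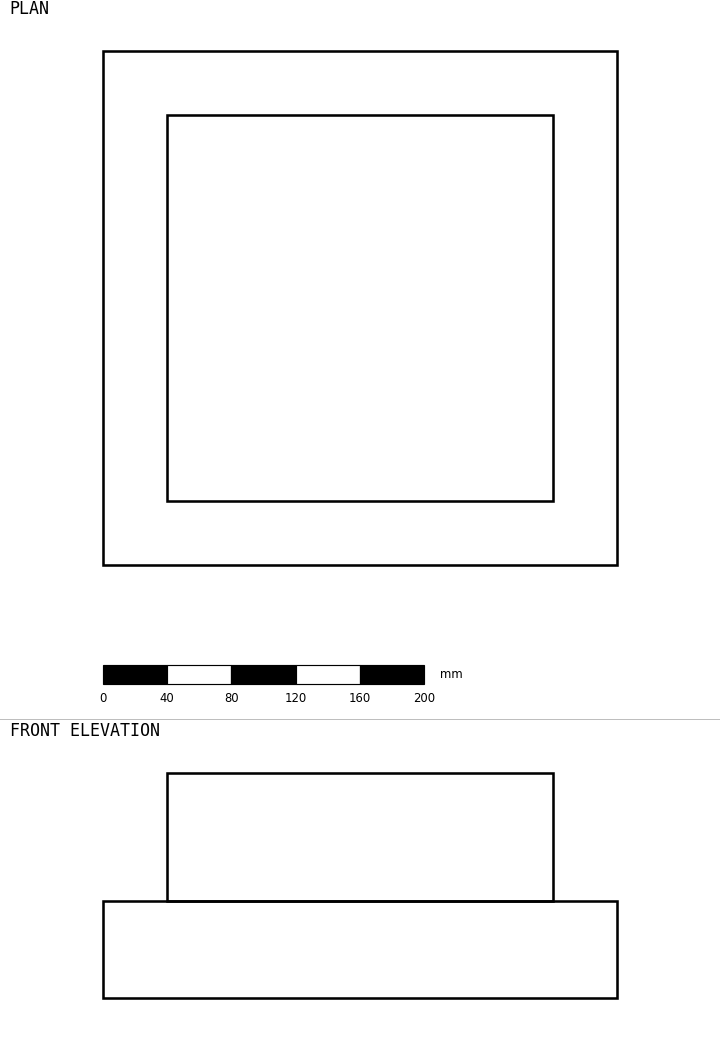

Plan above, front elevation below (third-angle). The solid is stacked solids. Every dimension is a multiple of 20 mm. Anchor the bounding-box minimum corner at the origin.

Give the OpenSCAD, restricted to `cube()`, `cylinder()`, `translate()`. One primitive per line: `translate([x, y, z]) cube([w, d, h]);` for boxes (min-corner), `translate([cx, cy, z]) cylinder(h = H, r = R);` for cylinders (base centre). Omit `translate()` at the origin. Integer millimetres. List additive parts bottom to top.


cube([320, 320, 60]);
translate([40, 40, 60]) cube([240, 240, 80]);
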